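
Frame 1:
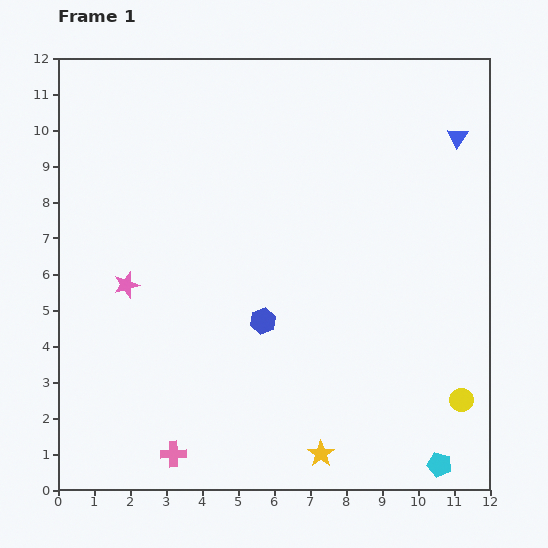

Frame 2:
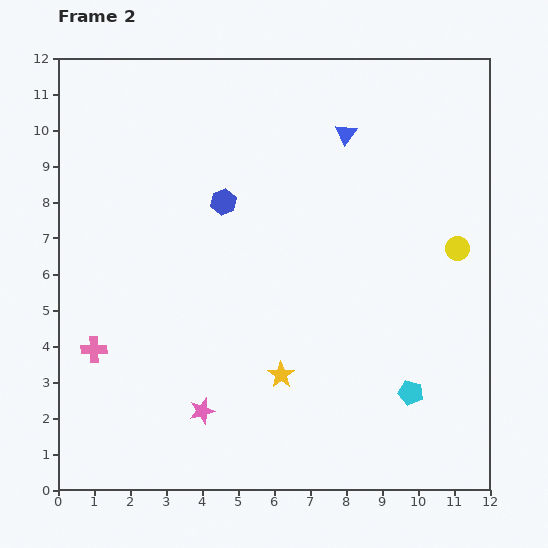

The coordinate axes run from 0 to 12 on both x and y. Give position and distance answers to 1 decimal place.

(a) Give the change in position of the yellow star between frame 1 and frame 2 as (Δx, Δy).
(-1.1, 2.2)

The yellow star was at (7.3, 1.0) in frame 1 and (6.2, 3.2) in frame 2.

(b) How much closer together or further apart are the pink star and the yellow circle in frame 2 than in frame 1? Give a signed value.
-1.4

Distance in frame 1: 9.8. Distance in frame 2: 8.4.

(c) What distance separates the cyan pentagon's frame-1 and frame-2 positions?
2.2

The cyan pentagon moved from (10.6, 0.7) to (9.8, 2.7), a distance of √(0.8² + 2.0²) ≈ 2.2.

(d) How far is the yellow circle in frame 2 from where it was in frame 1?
4.2

The yellow circle moved from (11.2, 2.5) to (11.1, 6.7), a distance of √(0.1² + 4.2²) ≈ 4.2.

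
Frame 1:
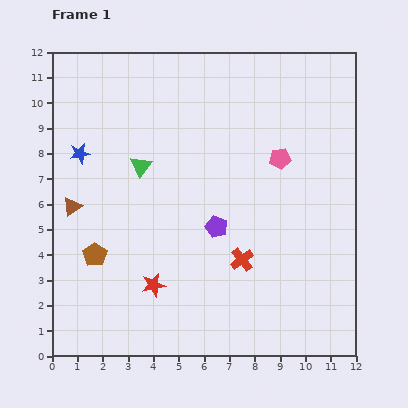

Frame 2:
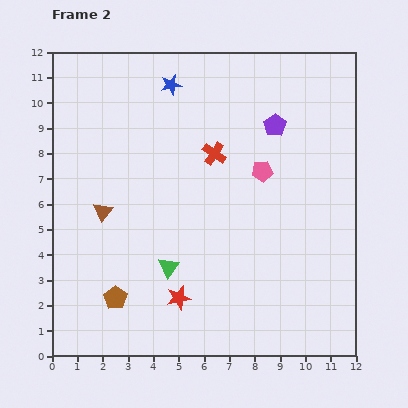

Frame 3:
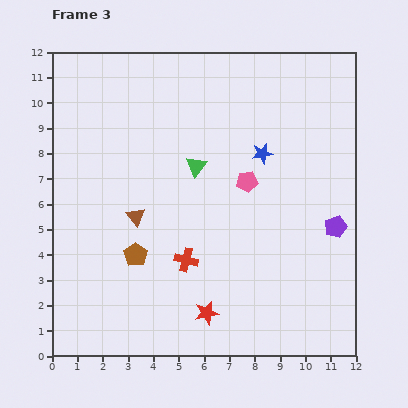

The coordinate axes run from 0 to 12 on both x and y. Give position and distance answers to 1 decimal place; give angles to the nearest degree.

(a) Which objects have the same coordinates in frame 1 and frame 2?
none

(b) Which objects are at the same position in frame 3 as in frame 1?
none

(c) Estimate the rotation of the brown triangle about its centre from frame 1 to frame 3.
33° counter-clockwise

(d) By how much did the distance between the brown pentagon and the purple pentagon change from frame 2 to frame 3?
-1.3

Distance in frame 2: 9.3. Distance in frame 3: 8.0.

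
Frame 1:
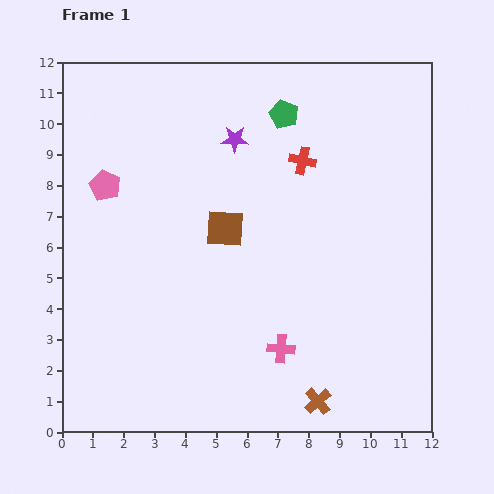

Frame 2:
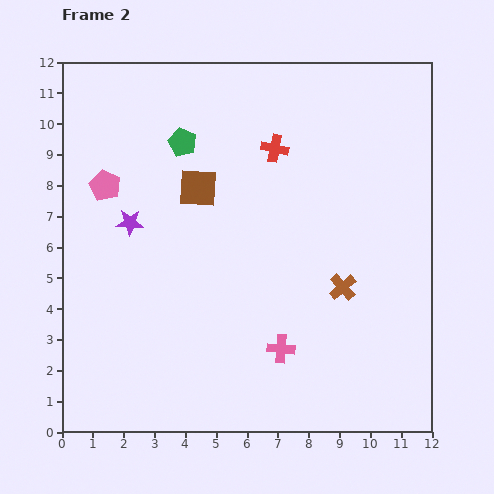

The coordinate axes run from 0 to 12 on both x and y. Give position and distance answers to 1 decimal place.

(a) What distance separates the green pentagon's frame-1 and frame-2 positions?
3.4

The green pentagon moved from (7.2, 10.3) to (3.9, 9.4), a distance of √(3.3² + 0.9²) ≈ 3.4.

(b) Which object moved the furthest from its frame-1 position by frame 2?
the purple star

(moved 4.3; next 3.8)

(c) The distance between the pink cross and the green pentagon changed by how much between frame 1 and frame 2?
-0.2

Distance in frame 1: 7.6. Distance in frame 2: 7.4.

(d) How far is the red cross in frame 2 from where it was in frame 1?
1.0

The red cross moved from (7.8, 8.8) to (6.9, 9.2), a distance of √(0.9² + 0.4²) ≈ 1.0.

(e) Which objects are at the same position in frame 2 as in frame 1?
the pink pentagon, the pink cross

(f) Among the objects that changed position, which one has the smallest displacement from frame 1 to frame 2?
the red cross

(moved 1.0)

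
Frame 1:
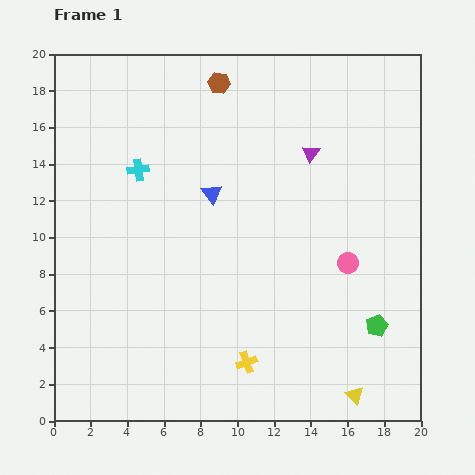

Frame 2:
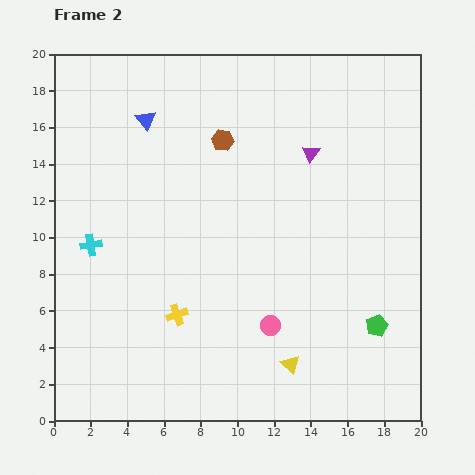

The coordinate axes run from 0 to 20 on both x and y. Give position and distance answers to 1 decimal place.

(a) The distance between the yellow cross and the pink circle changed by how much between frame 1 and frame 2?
-2.6

Distance in frame 1: 7.7. Distance in frame 2: 5.1.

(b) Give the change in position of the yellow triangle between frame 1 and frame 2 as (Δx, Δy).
(-3.5, 1.7)

The yellow triangle was at (16.4, 1.4) in frame 1 and (12.9, 3.1) in frame 2.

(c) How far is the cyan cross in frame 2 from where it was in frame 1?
4.9

The cyan cross moved from (4.6, 13.7) to (2.0, 9.6), a distance of √(2.6² + 4.1²) ≈ 4.9.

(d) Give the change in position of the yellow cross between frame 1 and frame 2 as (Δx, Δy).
(-3.8, 2.6)

The yellow cross was at (10.5, 3.2) in frame 1 and (6.7, 5.8) in frame 2.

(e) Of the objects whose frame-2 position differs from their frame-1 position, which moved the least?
the brown hexagon

(moved 3.1)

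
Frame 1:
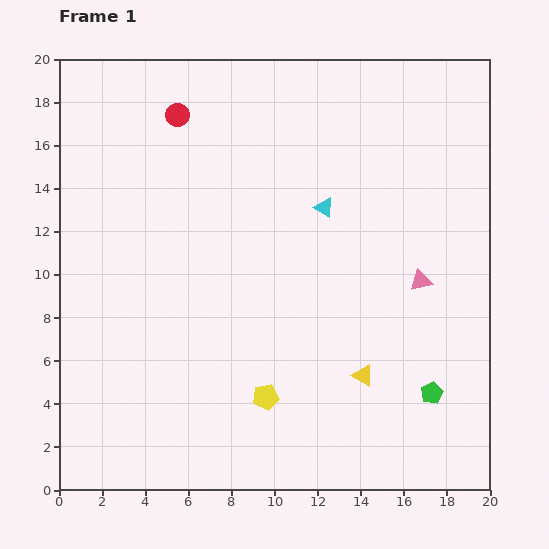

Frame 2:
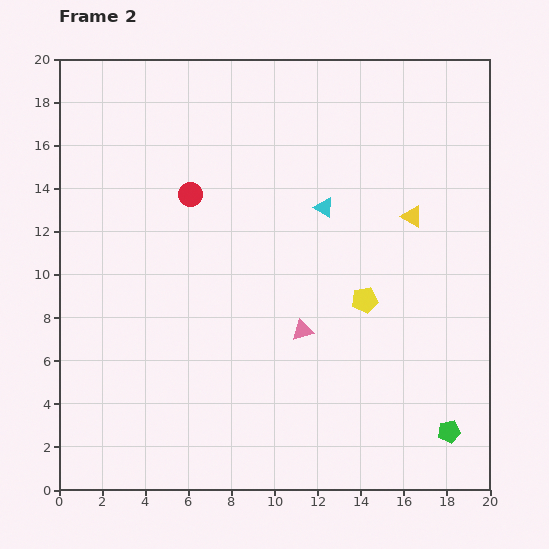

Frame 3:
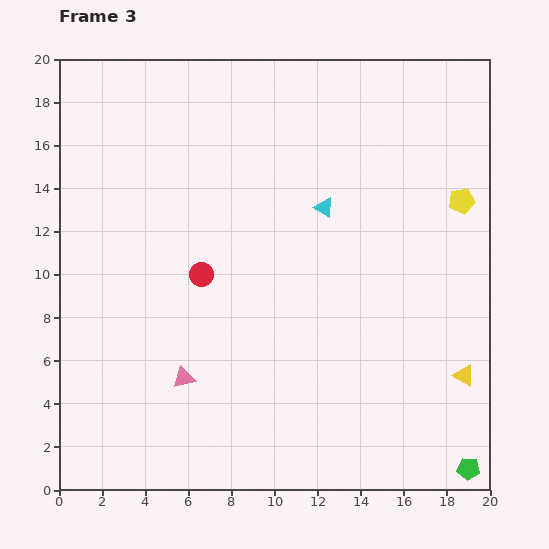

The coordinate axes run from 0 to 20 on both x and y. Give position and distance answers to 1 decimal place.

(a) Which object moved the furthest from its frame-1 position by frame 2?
the yellow triangle

(moved 7.7; next 6.4)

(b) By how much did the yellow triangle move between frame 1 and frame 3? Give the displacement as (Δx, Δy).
(4.7, 0.0)

The yellow triangle was at (14.1, 5.3) in frame 1 and (18.8, 5.3) in frame 3.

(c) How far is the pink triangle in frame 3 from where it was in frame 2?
5.9

The pink triangle moved from (11.3, 7.4) to (5.8, 5.2), a distance of √(5.5² + 2.2²) ≈ 5.9.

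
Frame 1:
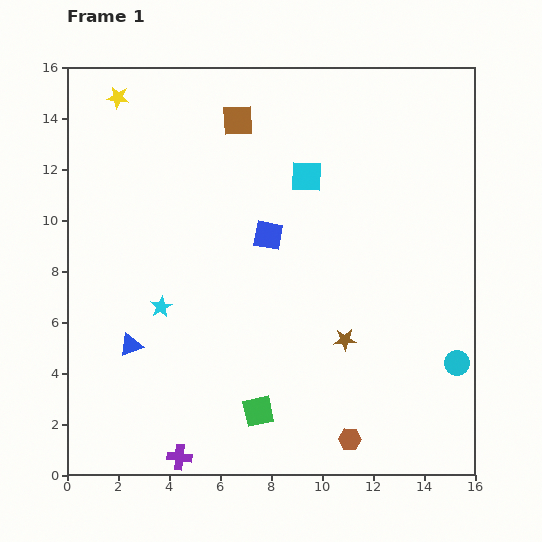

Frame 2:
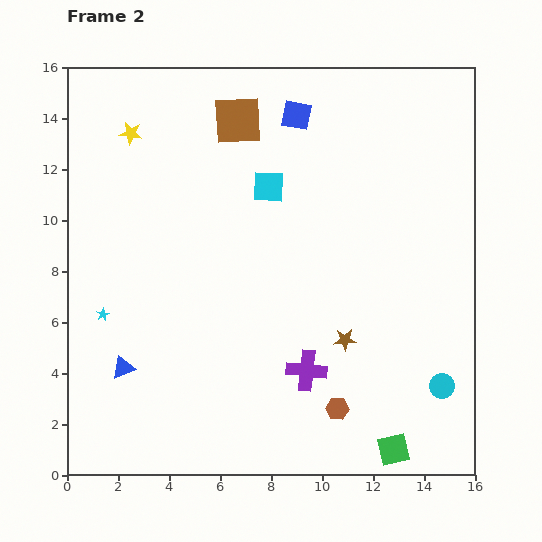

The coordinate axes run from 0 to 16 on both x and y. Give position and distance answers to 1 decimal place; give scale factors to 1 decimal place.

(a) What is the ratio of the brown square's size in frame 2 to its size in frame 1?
1.6×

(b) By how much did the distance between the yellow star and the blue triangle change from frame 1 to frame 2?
-0.5

Distance in frame 1: 9.7. Distance in frame 2: 9.2.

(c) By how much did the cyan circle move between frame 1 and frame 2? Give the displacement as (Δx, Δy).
(-0.6, -0.9)

The cyan circle was at (15.3, 4.4) in frame 1 and (14.7, 3.5) in frame 2.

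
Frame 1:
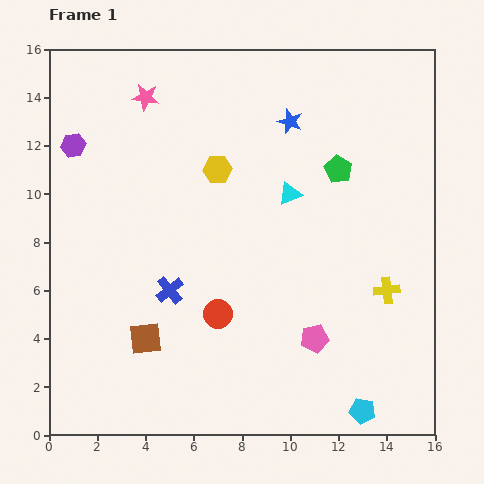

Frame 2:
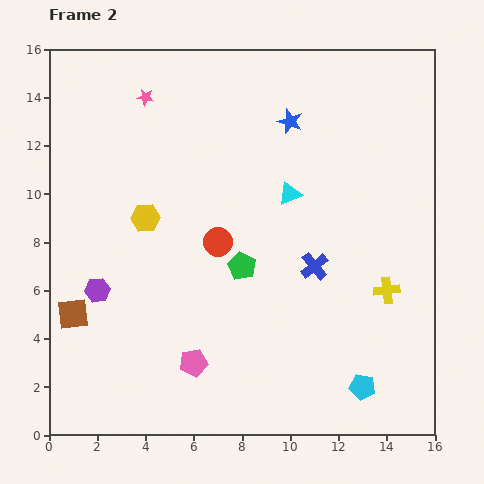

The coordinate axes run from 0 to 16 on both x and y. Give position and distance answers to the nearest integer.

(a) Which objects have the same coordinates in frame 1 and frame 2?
the pink star, the cyan triangle, the yellow cross, the blue star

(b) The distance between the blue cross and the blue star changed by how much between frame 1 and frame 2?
-3

Distance in frame 1: 9. Distance in frame 2: 6.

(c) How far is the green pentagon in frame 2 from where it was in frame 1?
6

The green pentagon moved from (12, 11) to (8, 7), a distance of √(4² + 4²) ≈ 6.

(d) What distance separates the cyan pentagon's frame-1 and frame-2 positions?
1

The cyan pentagon moved from (13, 1) to (13, 2), a distance of √(0² + 1²) ≈ 1.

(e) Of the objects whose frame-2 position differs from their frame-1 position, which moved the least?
the cyan pentagon

(moved 1)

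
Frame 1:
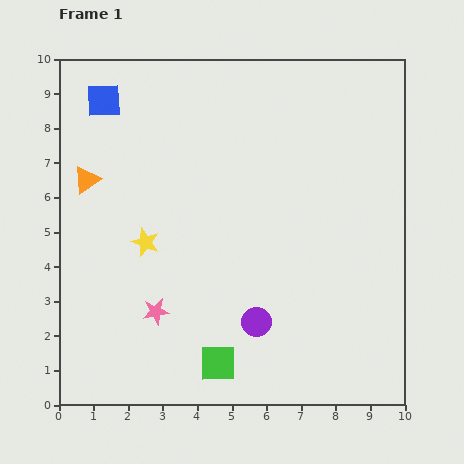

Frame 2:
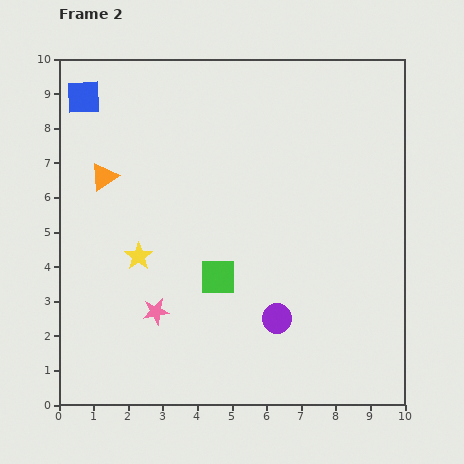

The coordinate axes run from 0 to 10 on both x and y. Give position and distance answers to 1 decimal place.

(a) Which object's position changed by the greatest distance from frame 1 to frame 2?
the green square

(moved 2.5; next 0.6)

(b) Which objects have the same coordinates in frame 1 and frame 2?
the pink star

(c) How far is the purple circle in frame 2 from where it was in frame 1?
0.6

The purple circle moved from (5.7, 2.4) to (6.3, 2.5), a distance of √(0.6² + 0.1²) ≈ 0.6.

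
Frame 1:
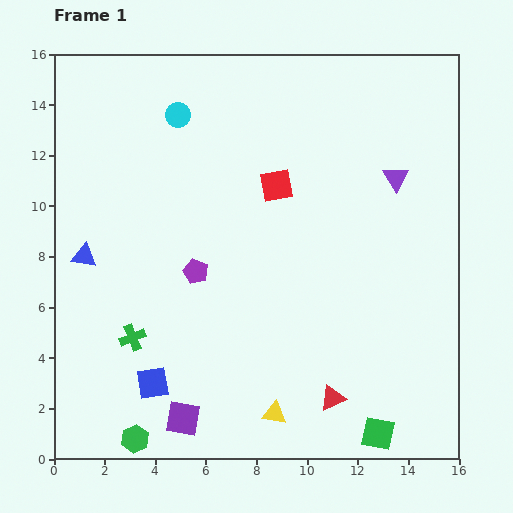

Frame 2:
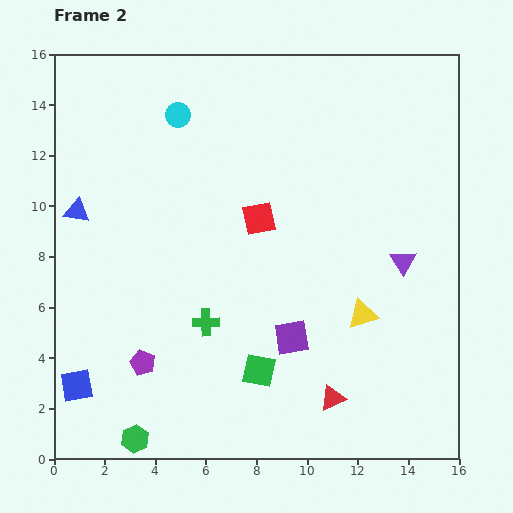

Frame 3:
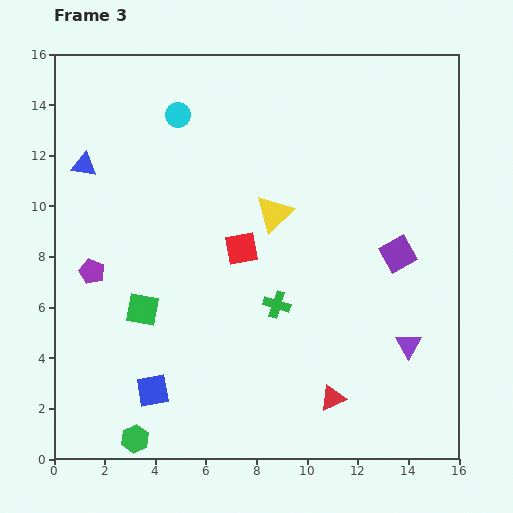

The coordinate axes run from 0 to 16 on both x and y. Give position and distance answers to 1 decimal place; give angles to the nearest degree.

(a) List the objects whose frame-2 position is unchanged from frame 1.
the red triangle, the cyan circle, the green hexagon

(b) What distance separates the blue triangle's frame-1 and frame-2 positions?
1.8

The blue triangle moved from (1.2, 8.0) to (0.9, 9.8), a distance of √(0.3² + 1.8²) ≈ 1.8.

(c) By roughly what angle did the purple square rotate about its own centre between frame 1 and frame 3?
40° counter-clockwise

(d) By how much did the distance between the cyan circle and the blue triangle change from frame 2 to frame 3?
-1.3

Distance in frame 2: 5.5. Distance in frame 3: 4.2.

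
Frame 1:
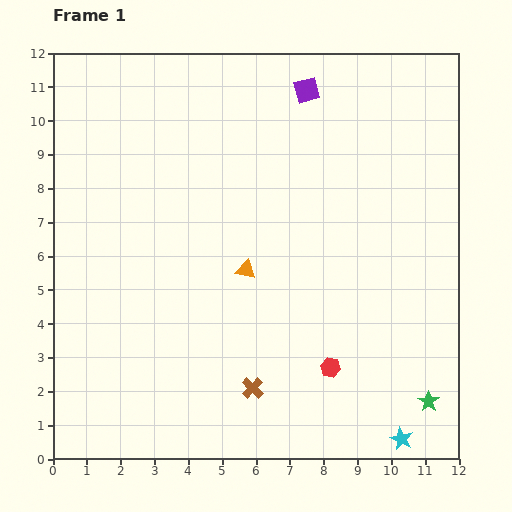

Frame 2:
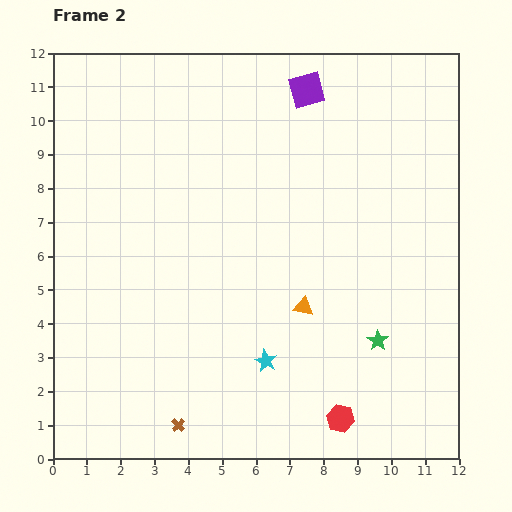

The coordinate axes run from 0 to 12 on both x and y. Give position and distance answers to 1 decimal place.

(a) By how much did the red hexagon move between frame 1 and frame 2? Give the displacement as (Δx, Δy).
(0.3, -1.5)

The red hexagon was at (8.2, 2.7) in frame 1 and (8.5, 1.2) in frame 2.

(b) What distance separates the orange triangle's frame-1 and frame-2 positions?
2.0

The orange triangle moved from (5.7, 5.6) to (7.4, 4.5), a distance of √(1.7² + 1.1²) ≈ 2.0.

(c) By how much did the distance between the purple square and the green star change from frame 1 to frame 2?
-2.2

Distance in frame 1: 9.9. Distance in frame 2: 7.7.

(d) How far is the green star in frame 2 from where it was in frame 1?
2.3

The green star moved from (11.1, 1.7) to (9.6, 3.5), a distance of √(1.5² + 1.8²) ≈ 2.3.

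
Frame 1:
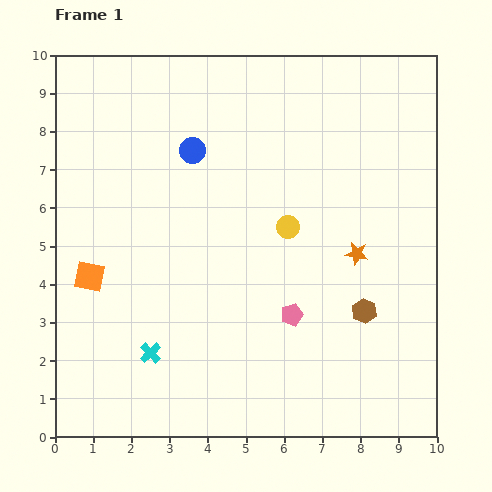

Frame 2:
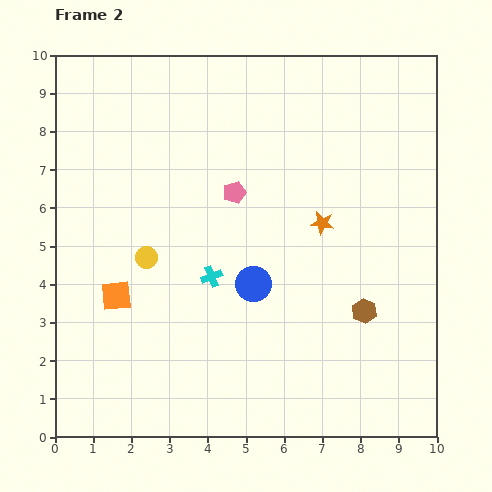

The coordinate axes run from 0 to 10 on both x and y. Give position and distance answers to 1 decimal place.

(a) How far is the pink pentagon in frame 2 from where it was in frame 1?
3.5

The pink pentagon moved from (6.2, 3.2) to (4.7, 6.4), a distance of √(1.5² + 3.2²) ≈ 3.5.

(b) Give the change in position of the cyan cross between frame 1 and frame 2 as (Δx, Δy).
(1.6, 2.0)

The cyan cross was at (2.5, 2.2) in frame 1 and (4.1, 4.2) in frame 2.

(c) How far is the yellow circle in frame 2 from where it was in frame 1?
3.8

The yellow circle moved from (6.1, 5.5) to (2.4, 4.7), a distance of √(3.7² + 0.8²) ≈ 3.8.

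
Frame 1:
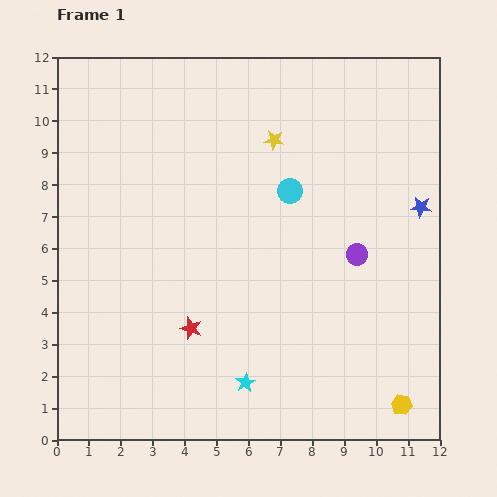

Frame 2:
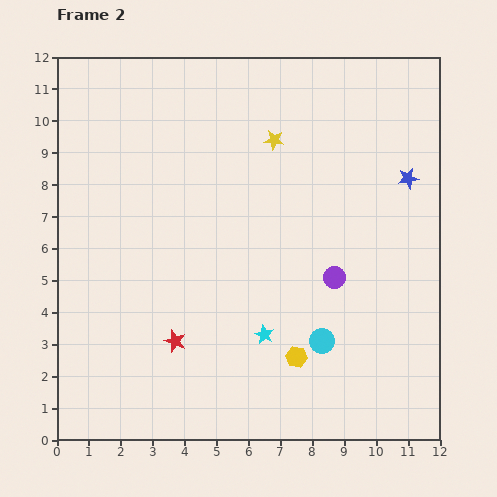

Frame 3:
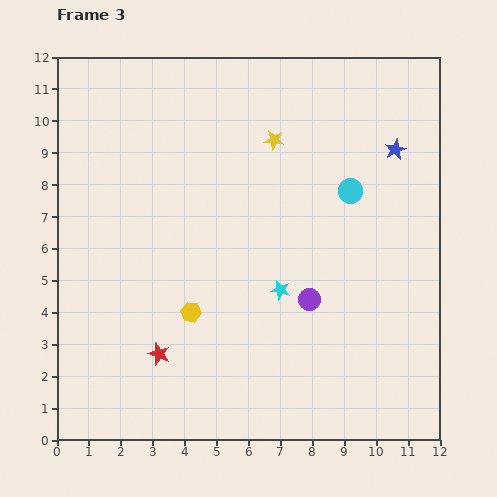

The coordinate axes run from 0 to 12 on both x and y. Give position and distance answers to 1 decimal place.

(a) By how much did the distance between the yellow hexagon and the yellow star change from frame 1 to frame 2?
-2.4

Distance in frame 1: 9.2. Distance in frame 2: 6.8.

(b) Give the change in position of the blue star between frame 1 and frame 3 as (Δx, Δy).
(-0.8, 1.8)

The blue star was at (11.4, 7.3) in frame 1 and (10.6, 9.1) in frame 3.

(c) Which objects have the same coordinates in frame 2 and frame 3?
the yellow star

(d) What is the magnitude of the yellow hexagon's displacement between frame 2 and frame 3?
3.6

The yellow hexagon moved from (7.5, 2.6) to (4.2, 4.0), a distance of √(3.3² + 1.4²) ≈ 3.6.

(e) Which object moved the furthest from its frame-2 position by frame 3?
the cyan circle

(moved 4.8; next 3.6)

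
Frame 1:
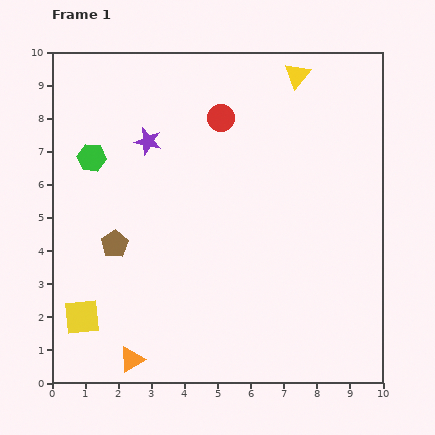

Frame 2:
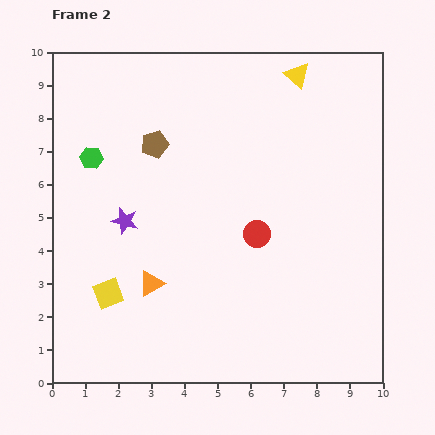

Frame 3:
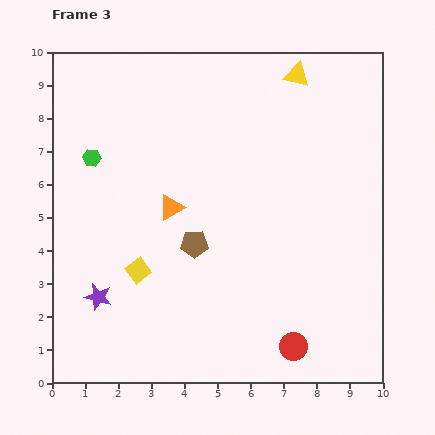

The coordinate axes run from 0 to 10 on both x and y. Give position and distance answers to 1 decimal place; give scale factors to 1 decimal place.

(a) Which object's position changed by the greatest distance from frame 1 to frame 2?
the red circle

(moved 3.7; next 3.2)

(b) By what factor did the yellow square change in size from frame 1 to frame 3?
0.6×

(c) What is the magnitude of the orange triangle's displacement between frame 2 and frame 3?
2.4

The orange triangle moved from (3.0, 3.0) to (3.6, 5.3), a distance of √(0.6² + 2.3²) ≈ 2.4.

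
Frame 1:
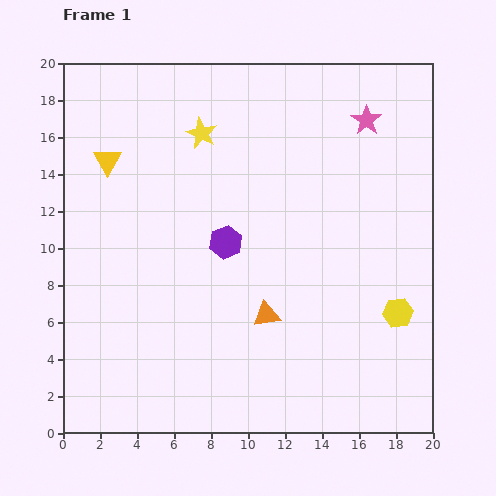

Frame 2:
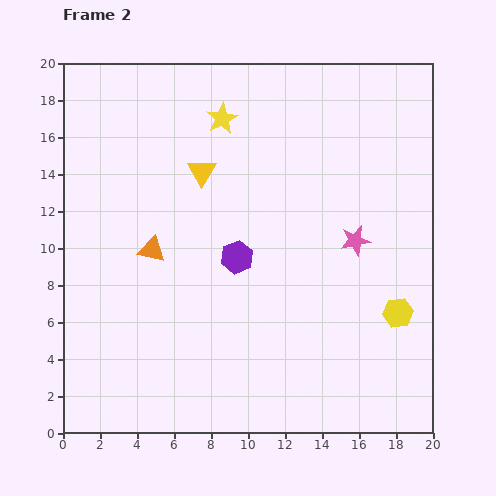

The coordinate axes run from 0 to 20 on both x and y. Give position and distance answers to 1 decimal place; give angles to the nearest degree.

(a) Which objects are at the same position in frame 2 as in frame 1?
the yellow hexagon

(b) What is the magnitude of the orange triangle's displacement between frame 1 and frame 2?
7.1

The orange triangle moved from (11.0, 6.4) to (4.8, 9.9), a distance of √(6.2² + 3.5²) ≈ 7.1.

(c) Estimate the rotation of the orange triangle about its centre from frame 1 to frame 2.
22° clockwise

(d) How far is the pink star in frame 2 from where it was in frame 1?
6.5

The pink star moved from (16.4, 16.9) to (15.8, 10.4), a distance of √(0.6² + 6.5²) ≈ 6.5.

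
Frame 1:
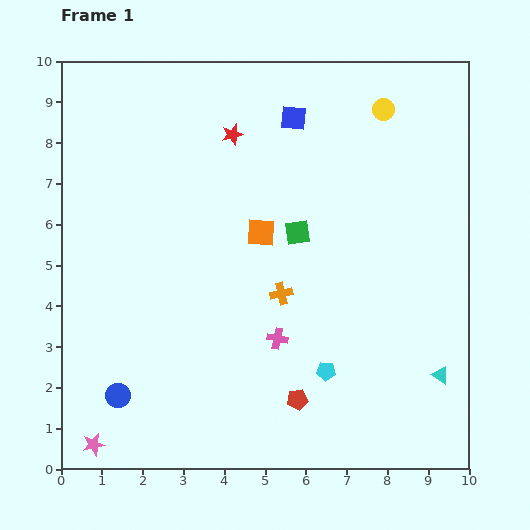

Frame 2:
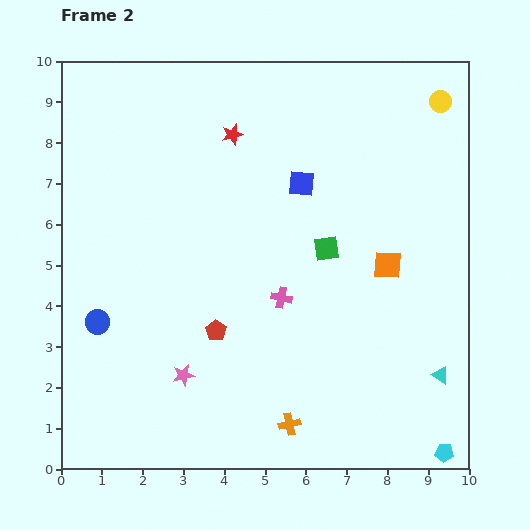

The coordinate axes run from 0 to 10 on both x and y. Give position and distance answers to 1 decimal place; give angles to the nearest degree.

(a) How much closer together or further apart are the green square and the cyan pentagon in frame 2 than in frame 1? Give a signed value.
+2.3

Distance in frame 1: 3.5. Distance in frame 2: 5.8.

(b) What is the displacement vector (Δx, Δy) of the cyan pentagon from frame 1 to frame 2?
(2.9, -2.0)

The cyan pentagon was at (6.5, 2.4) in frame 1 and (9.4, 0.4) in frame 2.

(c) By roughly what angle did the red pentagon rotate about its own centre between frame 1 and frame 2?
28° counter-clockwise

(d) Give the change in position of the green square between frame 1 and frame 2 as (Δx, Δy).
(0.7, -0.4)

The green square was at (5.8, 5.8) in frame 1 and (6.5, 5.4) in frame 2.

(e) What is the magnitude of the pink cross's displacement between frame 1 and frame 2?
1.0

The pink cross moved from (5.3, 3.2) to (5.4, 4.2), a distance of √(0.1² + 1.0²) ≈ 1.0.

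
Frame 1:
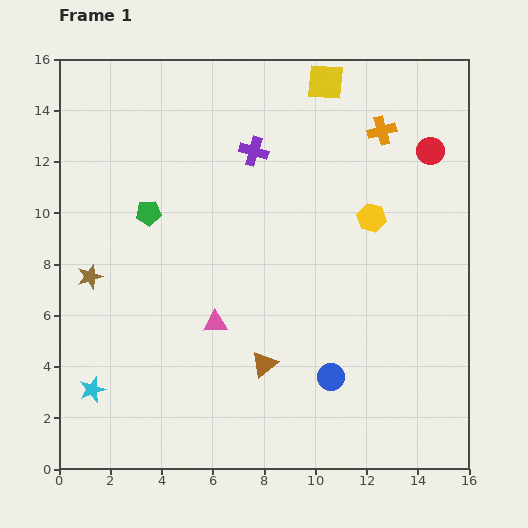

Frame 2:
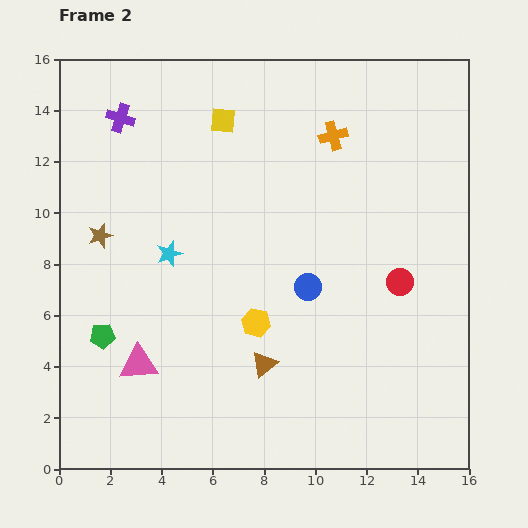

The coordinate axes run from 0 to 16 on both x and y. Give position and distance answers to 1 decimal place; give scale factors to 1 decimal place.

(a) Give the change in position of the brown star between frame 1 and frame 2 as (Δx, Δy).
(0.4, 1.6)

The brown star was at (1.2, 7.5) in frame 1 and (1.6, 9.1) in frame 2.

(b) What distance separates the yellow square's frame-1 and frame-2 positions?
4.3

The yellow square moved from (10.4, 15.1) to (6.4, 13.6), a distance of √(4.0² + 1.5²) ≈ 4.3.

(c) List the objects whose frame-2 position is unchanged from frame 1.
the brown triangle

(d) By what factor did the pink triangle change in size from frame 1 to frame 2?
1.6×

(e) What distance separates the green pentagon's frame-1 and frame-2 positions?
5.1

The green pentagon moved from (3.5, 10.0) to (1.7, 5.2), a distance of √(1.8² + 4.8²) ≈ 5.1.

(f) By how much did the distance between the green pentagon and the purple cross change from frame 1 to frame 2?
+3.7

Distance in frame 1: 4.8. Distance in frame 2: 8.5.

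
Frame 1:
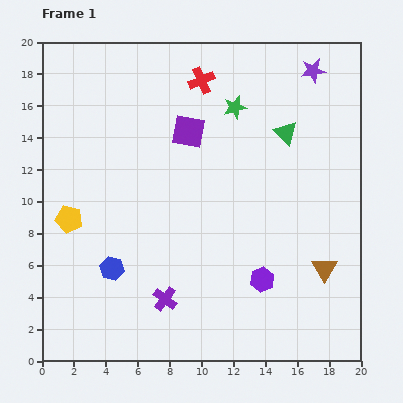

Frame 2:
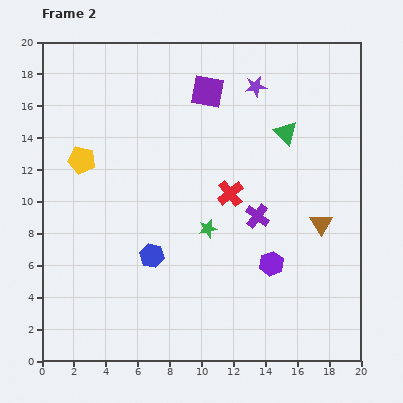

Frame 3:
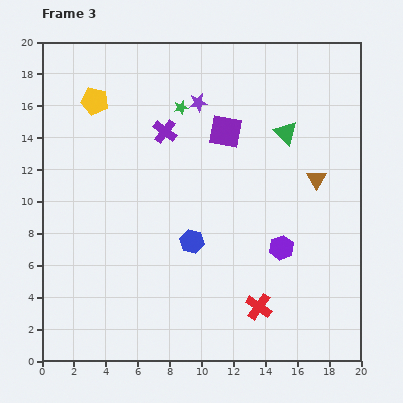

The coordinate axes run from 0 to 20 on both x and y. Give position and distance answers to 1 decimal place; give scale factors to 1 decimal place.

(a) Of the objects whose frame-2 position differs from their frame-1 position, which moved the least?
the purple hexagon

(moved 1.2)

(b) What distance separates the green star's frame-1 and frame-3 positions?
3.4

The green star moved from (12.1, 15.9) to (8.7, 15.9), a distance of √(3.4² + 0.0²) ≈ 3.4.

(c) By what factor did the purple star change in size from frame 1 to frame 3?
0.7×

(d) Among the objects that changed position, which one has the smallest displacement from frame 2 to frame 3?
the purple hexagon

(moved 1.2)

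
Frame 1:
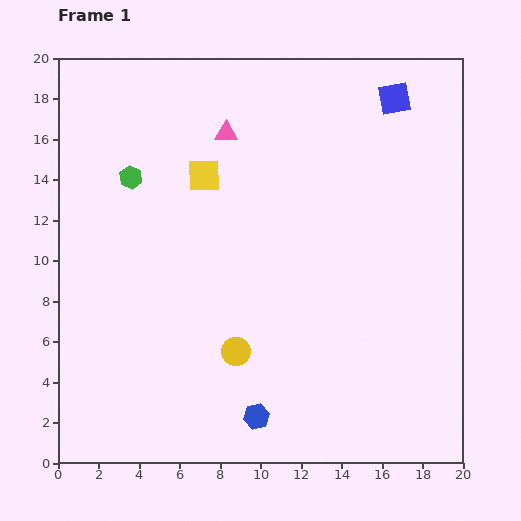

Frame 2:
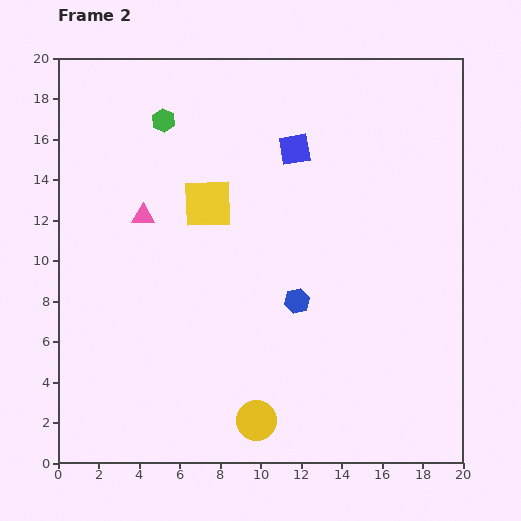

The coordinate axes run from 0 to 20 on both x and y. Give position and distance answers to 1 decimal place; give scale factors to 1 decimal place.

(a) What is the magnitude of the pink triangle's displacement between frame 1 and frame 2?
5.8

The pink triangle moved from (8.3, 16.3) to (4.2, 12.2), a distance of √(4.1² + 4.1²) ≈ 5.8.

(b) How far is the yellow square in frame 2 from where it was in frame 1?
1.4

The yellow square moved from (7.2, 14.2) to (7.4, 12.8), a distance of √(0.2² + 1.4²) ≈ 1.4.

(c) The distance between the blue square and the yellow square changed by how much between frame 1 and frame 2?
-5.0

Distance in frame 1: 10.1. Distance in frame 2: 5.1.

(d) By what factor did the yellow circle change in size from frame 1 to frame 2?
1.4×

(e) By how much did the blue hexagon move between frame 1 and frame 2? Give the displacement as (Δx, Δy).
(2.0, 5.7)

The blue hexagon was at (9.8, 2.3) in frame 1 and (11.8, 8.0) in frame 2.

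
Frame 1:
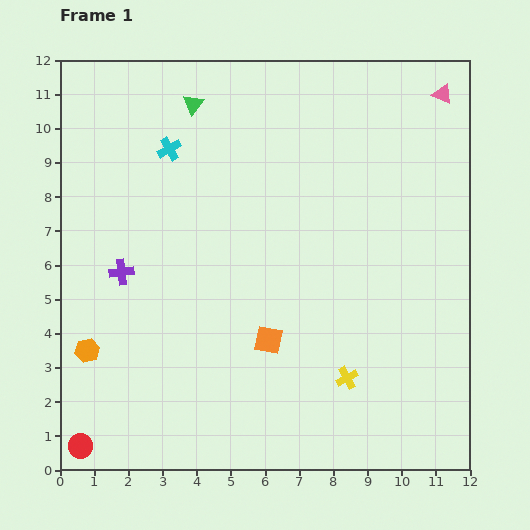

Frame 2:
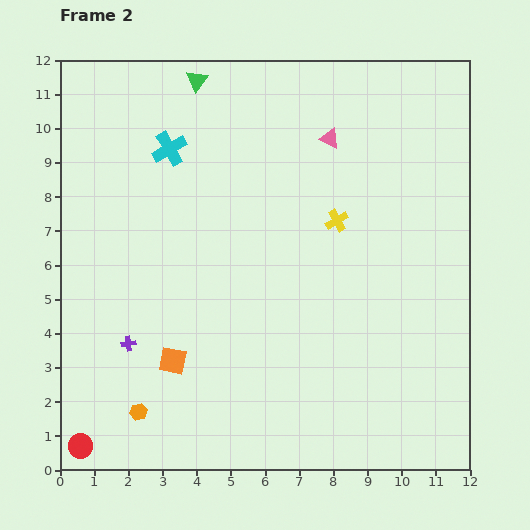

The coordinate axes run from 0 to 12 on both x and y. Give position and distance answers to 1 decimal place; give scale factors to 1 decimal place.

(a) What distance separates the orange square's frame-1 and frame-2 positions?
2.9

The orange square moved from (6.1, 3.8) to (3.3, 3.2), a distance of √(2.8² + 0.6²) ≈ 2.9.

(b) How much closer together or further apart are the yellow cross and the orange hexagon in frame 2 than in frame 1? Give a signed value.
+0.5

Distance in frame 1: 7.6. Distance in frame 2: 8.1.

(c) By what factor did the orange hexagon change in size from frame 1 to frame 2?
0.7×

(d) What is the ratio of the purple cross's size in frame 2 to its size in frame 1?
0.6×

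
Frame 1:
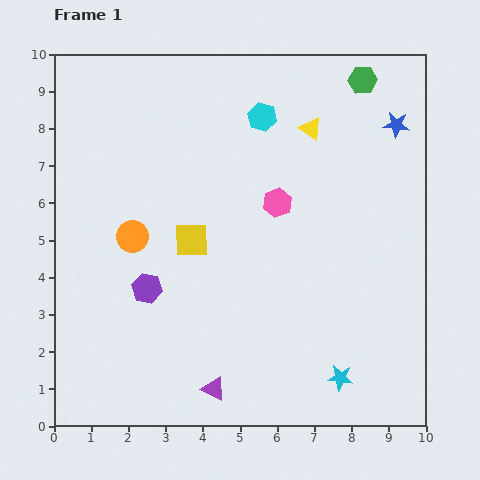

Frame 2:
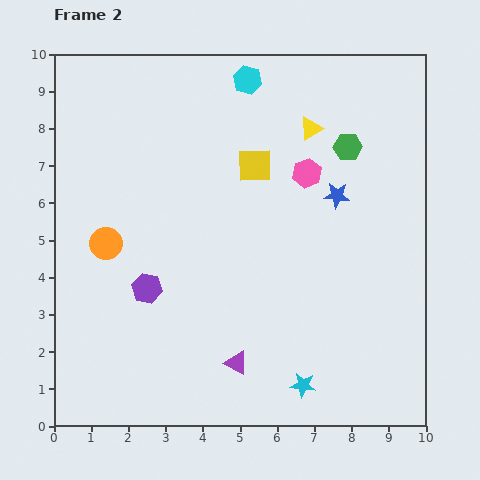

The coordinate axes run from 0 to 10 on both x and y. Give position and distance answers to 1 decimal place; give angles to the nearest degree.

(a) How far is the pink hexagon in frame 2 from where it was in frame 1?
1.1

The pink hexagon moved from (6.0, 6.0) to (6.8, 6.8), a distance of √(0.8² + 0.8²) ≈ 1.1.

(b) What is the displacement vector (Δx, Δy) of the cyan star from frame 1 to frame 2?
(-1.0, -0.2)

The cyan star was at (7.7, 1.3) in frame 1 and (6.7, 1.1) in frame 2.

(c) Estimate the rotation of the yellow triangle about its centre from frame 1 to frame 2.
53° clockwise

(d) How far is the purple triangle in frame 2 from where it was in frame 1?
0.9

The purple triangle moved from (4.3, 1.0) to (4.9, 1.7), a distance of √(0.6² + 0.7²) ≈ 0.9.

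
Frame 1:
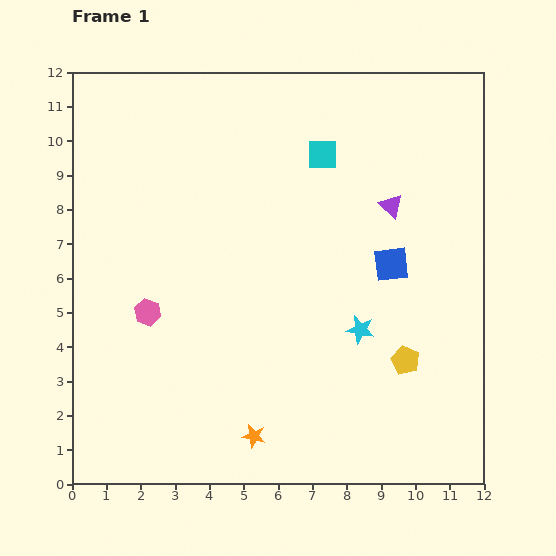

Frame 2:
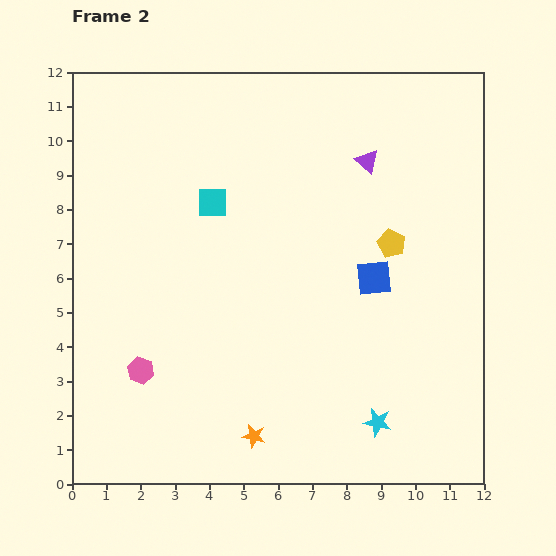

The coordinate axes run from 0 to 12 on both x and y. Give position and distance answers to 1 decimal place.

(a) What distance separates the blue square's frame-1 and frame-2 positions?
0.6

The blue square moved from (9.3, 6.4) to (8.8, 6.0), a distance of √(0.5² + 0.4²) ≈ 0.6.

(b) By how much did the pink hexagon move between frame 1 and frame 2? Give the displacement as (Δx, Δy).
(-0.2, -1.7)

The pink hexagon was at (2.2, 5.0) in frame 1 and (2.0, 3.3) in frame 2.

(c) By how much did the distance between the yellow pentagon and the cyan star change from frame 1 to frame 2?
+3.6

Distance in frame 1: 1.6. Distance in frame 2: 5.2.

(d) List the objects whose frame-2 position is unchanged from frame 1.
the orange star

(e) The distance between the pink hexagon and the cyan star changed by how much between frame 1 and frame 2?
+0.9

Distance in frame 1: 6.2. Distance in frame 2: 7.1.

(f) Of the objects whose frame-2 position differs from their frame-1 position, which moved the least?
the blue square

(moved 0.6)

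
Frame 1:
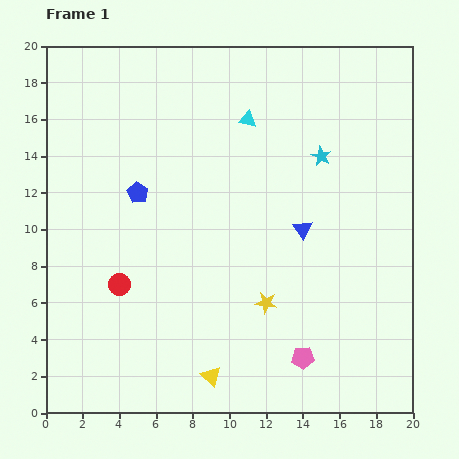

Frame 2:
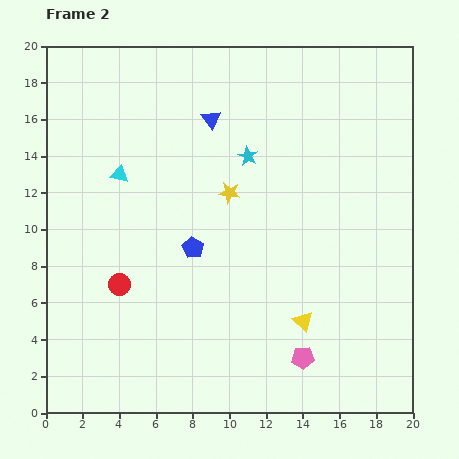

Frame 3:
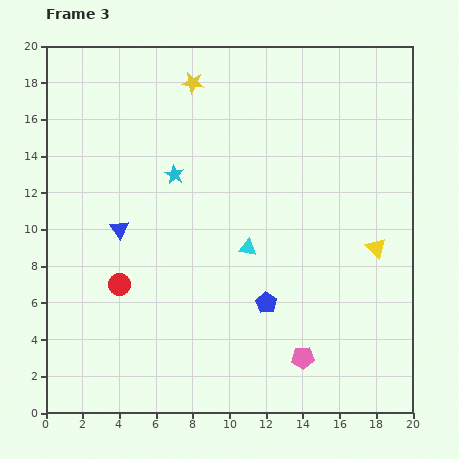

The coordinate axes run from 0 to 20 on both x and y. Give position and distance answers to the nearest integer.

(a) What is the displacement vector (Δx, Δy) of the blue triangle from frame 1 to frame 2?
(-5, 6)

The blue triangle was at (14, 10) in frame 1 and (9, 16) in frame 2.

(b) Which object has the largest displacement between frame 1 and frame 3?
the yellow star

(moved 13; next 11)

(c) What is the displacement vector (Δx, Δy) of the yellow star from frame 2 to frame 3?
(-2, 6)

The yellow star was at (10, 12) in frame 2 and (8, 18) in frame 3.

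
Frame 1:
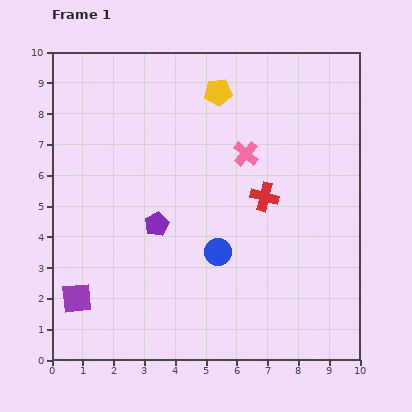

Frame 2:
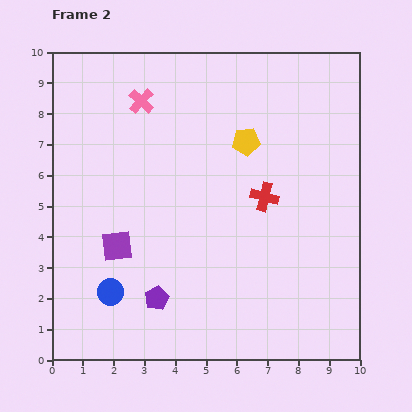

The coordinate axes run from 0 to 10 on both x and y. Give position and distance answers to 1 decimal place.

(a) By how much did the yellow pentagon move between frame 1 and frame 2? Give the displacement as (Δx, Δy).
(0.9, -1.6)

The yellow pentagon was at (5.4, 8.7) in frame 1 and (6.3, 7.1) in frame 2.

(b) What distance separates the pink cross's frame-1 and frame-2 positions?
3.8

The pink cross moved from (6.3, 6.7) to (2.9, 8.4), a distance of √(3.4² + 1.7²) ≈ 3.8.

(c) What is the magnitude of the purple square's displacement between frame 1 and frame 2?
2.1

The purple square moved from (0.8, 2.0) to (2.1, 3.7), a distance of √(1.3² + 1.7²) ≈ 2.1.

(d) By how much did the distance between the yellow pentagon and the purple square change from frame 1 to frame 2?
-2.7

Distance in frame 1: 8.1. Distance in frame 2: 5.4.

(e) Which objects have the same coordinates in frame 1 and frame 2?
the red cross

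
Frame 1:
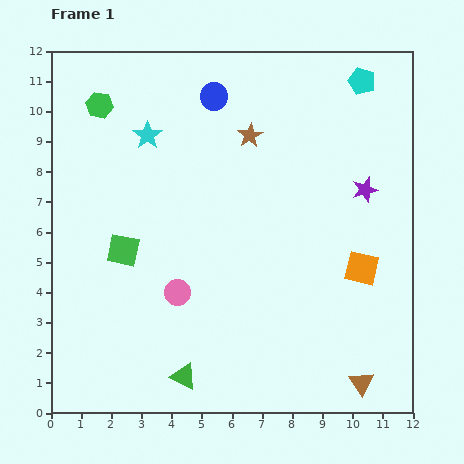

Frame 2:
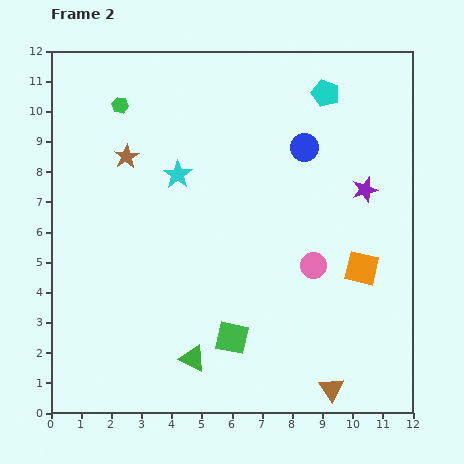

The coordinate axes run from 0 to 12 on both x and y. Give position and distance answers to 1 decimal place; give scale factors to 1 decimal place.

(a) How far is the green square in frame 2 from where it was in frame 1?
4.6

The green square moved from (2.4, 5.4) to (6.0, 2.5), a distance of √(3.6² + 2.9²) ≈ 4.6.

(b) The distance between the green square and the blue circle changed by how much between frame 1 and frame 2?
+0.8

Distance in frame 1: 5.9. Distance in frame 2: 6.7.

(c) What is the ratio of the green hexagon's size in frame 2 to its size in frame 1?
0.6×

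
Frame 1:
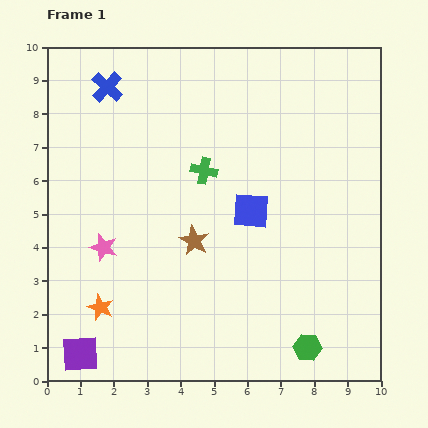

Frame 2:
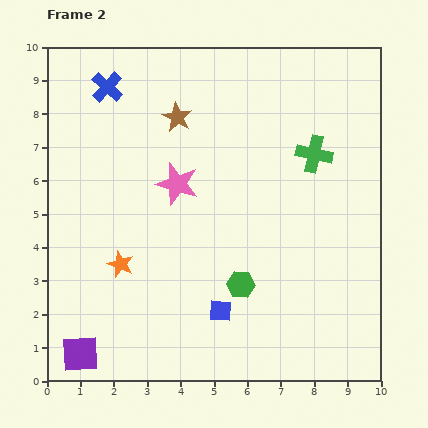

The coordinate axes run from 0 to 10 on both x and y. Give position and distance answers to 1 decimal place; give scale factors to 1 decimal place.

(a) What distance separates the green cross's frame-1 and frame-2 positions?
3.3

The green cross moved from (4.7, 6.3) to (8.0, 6.8), a distance of √(3.3² + 0.5²) ≈ 3.3.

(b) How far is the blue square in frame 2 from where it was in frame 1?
3.1

The blue square moved from (6.1, 5.1) to (5.2, 2.1), a distance of √(0.9² + 3.0²) ≈ 3.1.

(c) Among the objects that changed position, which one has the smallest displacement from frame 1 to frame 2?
the orange star

(moved 1.4)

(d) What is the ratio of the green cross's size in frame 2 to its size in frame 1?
1.4×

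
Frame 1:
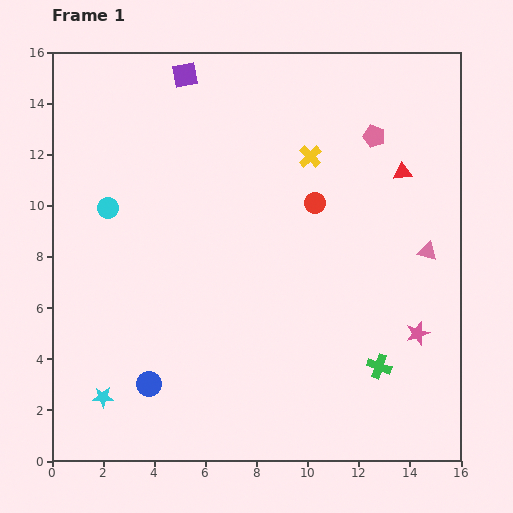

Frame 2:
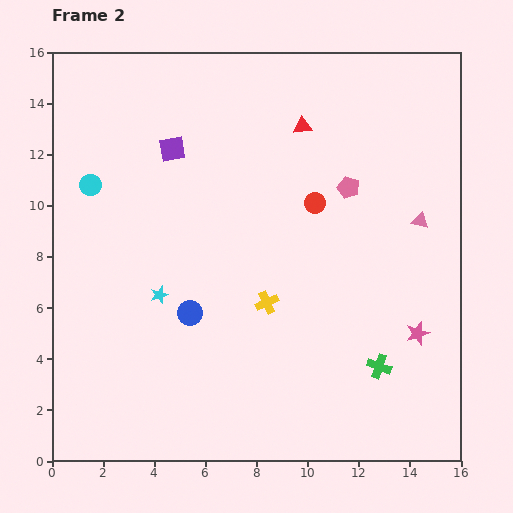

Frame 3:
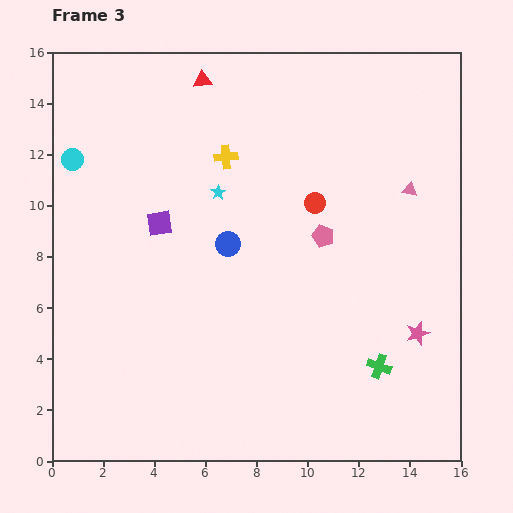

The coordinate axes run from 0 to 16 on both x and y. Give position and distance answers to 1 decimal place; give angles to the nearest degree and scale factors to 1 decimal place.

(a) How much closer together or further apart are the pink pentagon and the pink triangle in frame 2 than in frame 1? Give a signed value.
-1.9

Distance in frame 1: 5.0. Distance in frame 2: 3.1.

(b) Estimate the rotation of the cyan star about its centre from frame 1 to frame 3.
31° counter-clockwise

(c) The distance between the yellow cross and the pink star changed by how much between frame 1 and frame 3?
+2.1

Distance in frame 1: 8.1. Distance in frame 3: 10.2.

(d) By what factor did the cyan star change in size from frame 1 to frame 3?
0.7×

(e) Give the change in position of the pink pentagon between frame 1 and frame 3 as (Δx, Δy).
(-2.0, -3.9)

The pink pentagon was at (12.6, 12.7) in frame 1 and (10.6, 8.8) in frame 3.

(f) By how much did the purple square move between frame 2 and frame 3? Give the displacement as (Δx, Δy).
(-0.5, -2.9)

The purple square was at (4.7, 12.2) in frame 2 and (4.2, 9.3) in frame 3.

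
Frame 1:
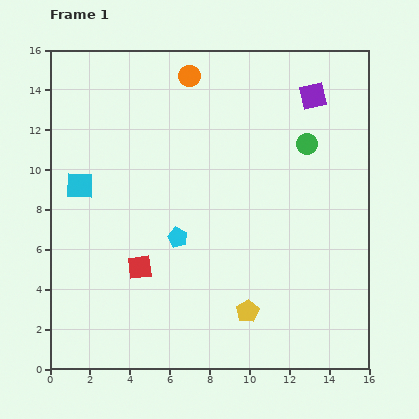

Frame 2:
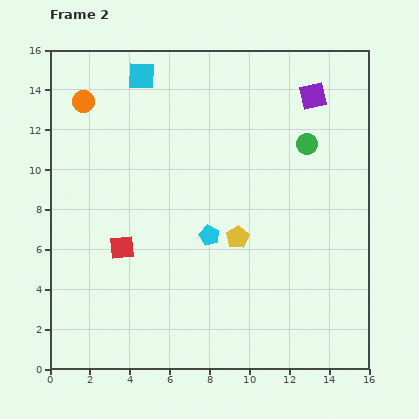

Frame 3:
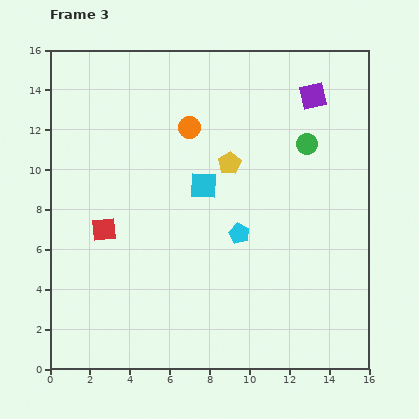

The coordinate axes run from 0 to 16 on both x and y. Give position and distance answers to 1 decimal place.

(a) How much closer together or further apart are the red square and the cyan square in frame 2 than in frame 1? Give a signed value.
+3.6

Distance in frame 1: 5.1. Distance in frame 2: 8.7.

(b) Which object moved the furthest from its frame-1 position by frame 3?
the yellow pentagon

(moved 7.5; next 6.2)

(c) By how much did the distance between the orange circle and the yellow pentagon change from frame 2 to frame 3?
-7.6

Distance in frame 2: 10.3. Distance in frame 3: 2.7.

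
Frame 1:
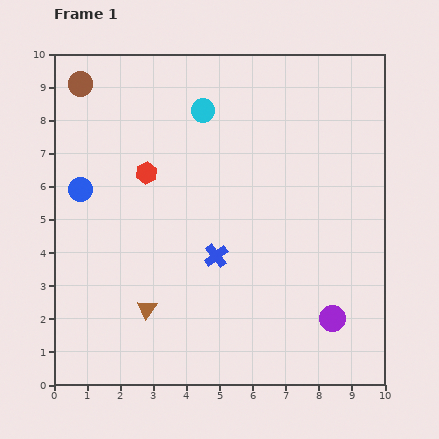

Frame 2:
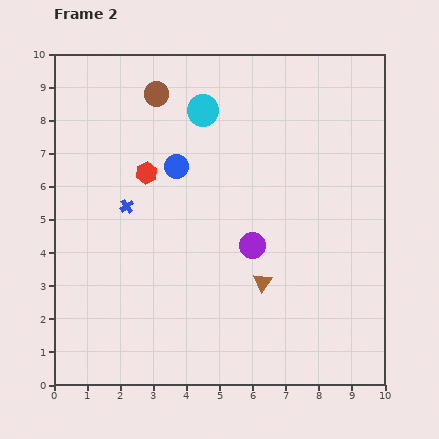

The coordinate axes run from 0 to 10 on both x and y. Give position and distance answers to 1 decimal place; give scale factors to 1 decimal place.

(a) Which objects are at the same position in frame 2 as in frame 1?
the cyan circle, the red hexagon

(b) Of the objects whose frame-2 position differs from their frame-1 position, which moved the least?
the brown circle

(moved 2.3)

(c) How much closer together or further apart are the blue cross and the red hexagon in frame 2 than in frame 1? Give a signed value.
-2.1

Distance in frame 1: 3.3. Distance in frame 2: 1.2.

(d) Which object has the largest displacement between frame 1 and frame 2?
the brown triangle

(moved 3.6; next 3.3)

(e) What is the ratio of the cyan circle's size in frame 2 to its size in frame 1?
1.3×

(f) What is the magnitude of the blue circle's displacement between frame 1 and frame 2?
3.0

The blue circle moved from (0.8, 5.9) to (3.7, 6.6), a distance of √(2.9² + 0.7²) ≈ 3.0.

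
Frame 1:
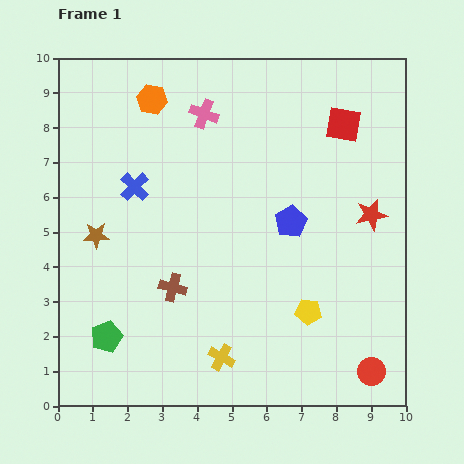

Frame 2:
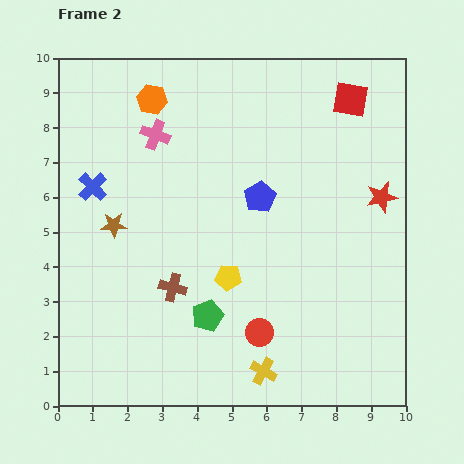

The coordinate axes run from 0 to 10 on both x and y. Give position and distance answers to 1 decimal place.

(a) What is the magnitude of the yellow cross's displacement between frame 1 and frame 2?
1.3

The yellow cross moved from (4.7, 1.4) to (5.9, 1.0), a distance of √(1.2² + 0.4²) ≈ 1.3.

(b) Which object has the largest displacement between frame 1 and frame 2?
the red circle

(moved 3.4; next 3.0)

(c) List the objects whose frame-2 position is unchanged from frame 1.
the brown cross, the orange hexagon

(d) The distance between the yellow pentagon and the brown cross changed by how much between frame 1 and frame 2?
-2.4

Distance in frame 1: 4.0. Distance in frame 2: 1.6.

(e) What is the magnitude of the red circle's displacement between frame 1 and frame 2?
3.4

The red circle moved from (9.0, 1.0) to (5.8, 2.1), a distance of √(3.2² + 1.1²) ≈ 3.4.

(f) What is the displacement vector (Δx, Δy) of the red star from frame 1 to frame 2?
(0.3, 0.5)

The red star was at (9.0, 5.5) in frame 1 and (9.3, 6.0) in frame 2.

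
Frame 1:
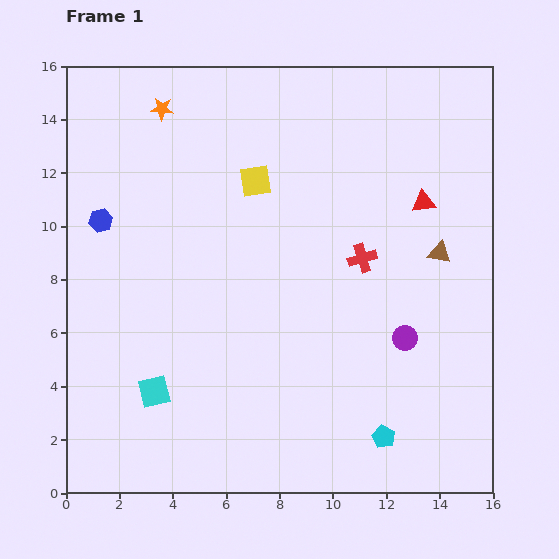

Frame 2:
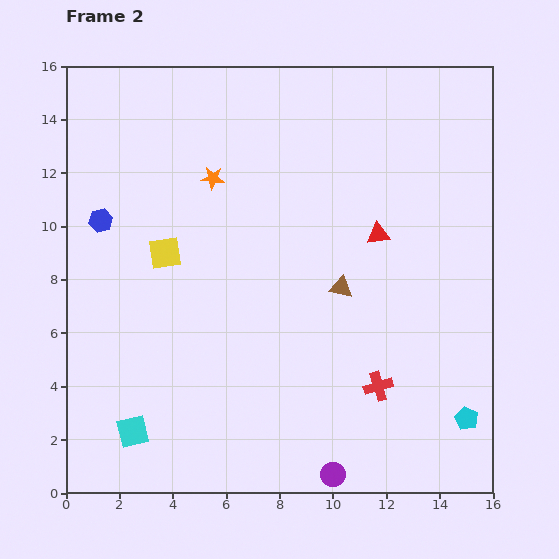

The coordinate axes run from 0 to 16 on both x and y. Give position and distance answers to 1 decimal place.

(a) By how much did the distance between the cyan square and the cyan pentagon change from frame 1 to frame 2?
+3.7

Distance in frame 1: 8.8. Distance in frame 2: 12.5.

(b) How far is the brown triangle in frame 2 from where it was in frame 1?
3.9

The brown triangle moved from (14.0, 9.0) to (10.3, 7.7), a distance of √(3.7² + 1.3²) ≈ 3.9.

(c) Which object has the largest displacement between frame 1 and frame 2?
the purple circle

(moved 5.8; next 4.8)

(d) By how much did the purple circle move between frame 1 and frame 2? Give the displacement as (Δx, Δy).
(-2.7, -5.1)

The purple circle was at (12.7, 5.8) in frame 1 and (10.0, 0.7) in frame 2.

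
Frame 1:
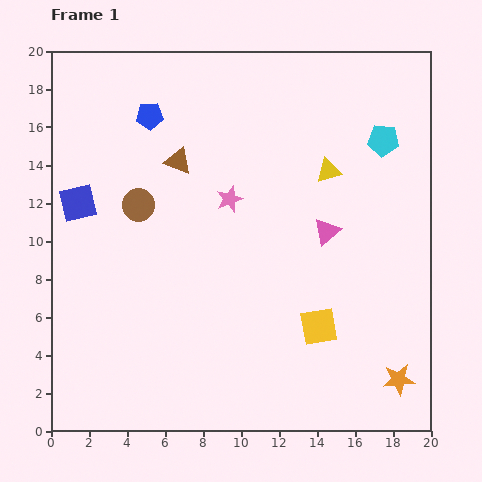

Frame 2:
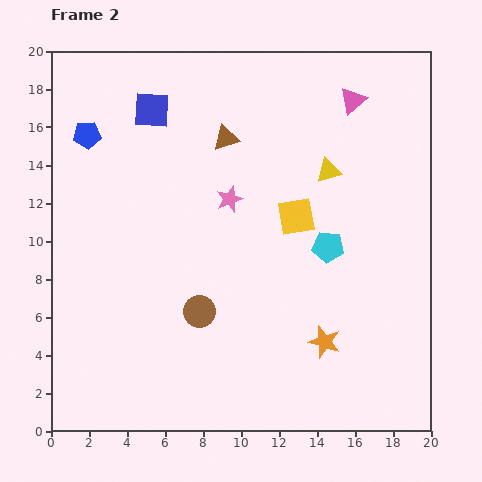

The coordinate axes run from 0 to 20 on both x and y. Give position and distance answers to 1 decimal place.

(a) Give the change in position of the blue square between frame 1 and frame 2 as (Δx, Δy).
(3.9, 4.9)

The blue square was at (1.4, 12.0) in frame 1 and (5.3, 16.9) in frame 2.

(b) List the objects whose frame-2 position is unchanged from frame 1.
the yellow triangle, the pink star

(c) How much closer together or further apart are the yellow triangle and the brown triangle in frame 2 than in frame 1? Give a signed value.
-2.2

Distance in frame 1: 7.9. Distance in frame 2: 5.7.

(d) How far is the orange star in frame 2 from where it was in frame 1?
4.4

The orange star moved from (18.3, 2.7) to (14.4, 4.7), a distance of √(3.9² + 2.0²) ≈ 4.4.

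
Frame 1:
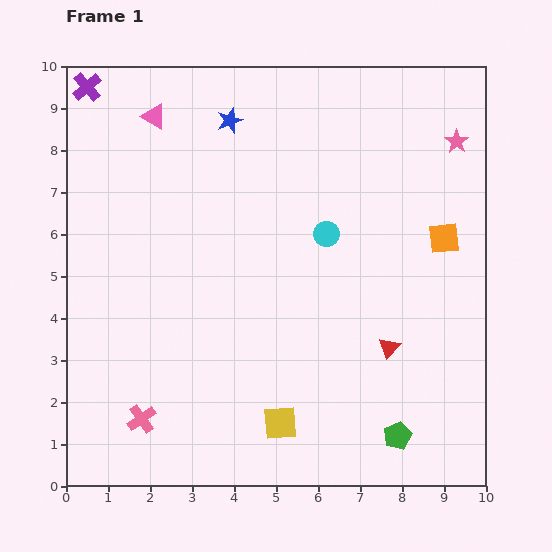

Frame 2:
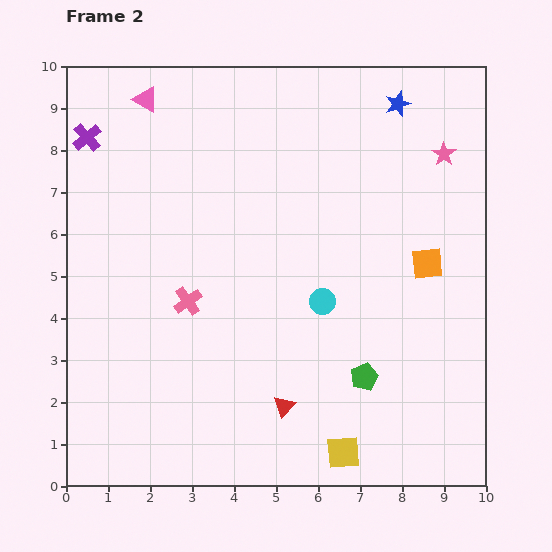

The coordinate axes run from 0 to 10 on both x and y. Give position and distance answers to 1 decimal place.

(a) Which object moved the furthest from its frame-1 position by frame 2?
the blue star

(moved 4.0; next 3.0)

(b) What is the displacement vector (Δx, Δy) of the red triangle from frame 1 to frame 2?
(-2.5, -1.4)

The red triangle was at (7.7, 3.3) in frame 1 and (5.2, 1.9) in frame 2.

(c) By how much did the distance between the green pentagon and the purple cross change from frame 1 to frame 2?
-2.4

Distance in frame 1: 11.1. Distance in frame 2: 8.7.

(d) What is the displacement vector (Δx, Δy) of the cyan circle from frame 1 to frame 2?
(-0.1, -1.6)

The cyan circle was at (6.2, 6.0) in frame 1 and (6.1, 4.4) in frame 2.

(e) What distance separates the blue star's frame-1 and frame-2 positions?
4.0

The blue star moved from (3.9, 8.7) to (7.9, 9.1), a distance of √(4.0² + 0.4²) ≈ 4.0.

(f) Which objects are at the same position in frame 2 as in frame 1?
none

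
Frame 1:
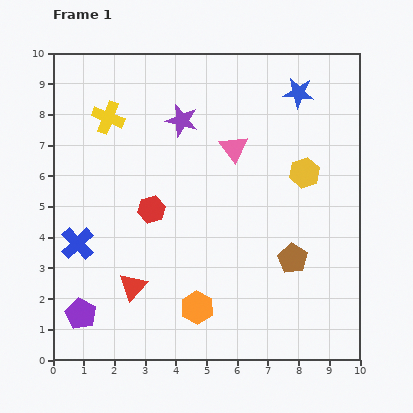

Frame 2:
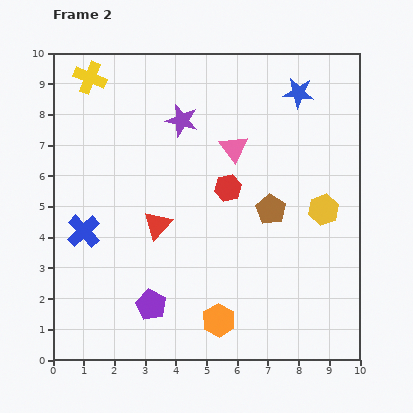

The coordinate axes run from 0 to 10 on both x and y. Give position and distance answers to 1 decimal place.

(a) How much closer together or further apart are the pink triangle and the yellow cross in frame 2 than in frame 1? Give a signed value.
+1.0

Distance in frame 1: 4.2. Distance in frame 2: 5.2.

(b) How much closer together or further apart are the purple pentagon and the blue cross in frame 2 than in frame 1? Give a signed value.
+1.0

Distance in frame 1: 2.3. Distance in frame 2: 3.3.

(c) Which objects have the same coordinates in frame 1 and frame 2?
the pink triangle, the purple star, the blue star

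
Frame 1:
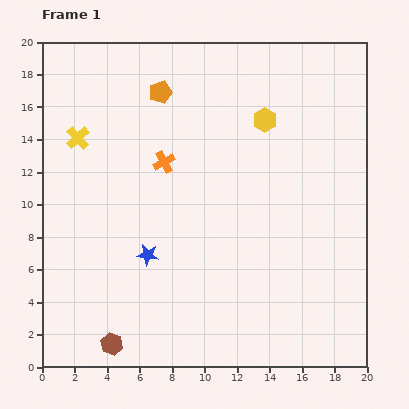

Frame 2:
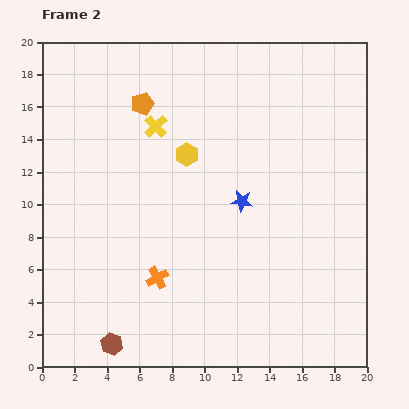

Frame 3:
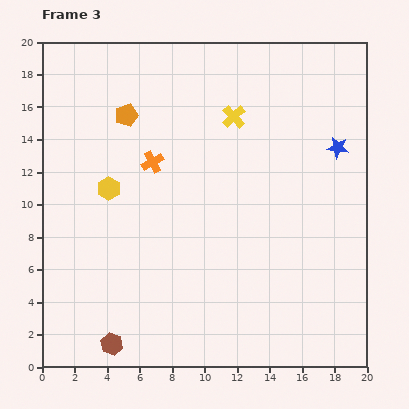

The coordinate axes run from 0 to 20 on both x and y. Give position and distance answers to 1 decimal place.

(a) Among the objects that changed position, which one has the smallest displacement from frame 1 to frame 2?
the orange pentagon

(moved 1.3)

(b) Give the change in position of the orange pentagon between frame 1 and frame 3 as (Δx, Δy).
(-2.1, -1.4)

The orange pentagon was at (7.3, 16.9) in frame 1 and (5.2, 15.5) in frame 3.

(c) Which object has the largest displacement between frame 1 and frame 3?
the blue star

(moved 13.4; next 10.5)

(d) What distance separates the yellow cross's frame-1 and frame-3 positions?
9.7

The yellow cross moved from (2.2, 14.1) to (11.8, 15.4), a distance of √(9.6² + 1.3²) ≈ 9.7.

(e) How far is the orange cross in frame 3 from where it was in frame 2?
7.1

The orange cross moved from (7.1, 5.5) to (6.8, 12.6), a distance of √(0.3² + 7.1²) ≈ 7.1.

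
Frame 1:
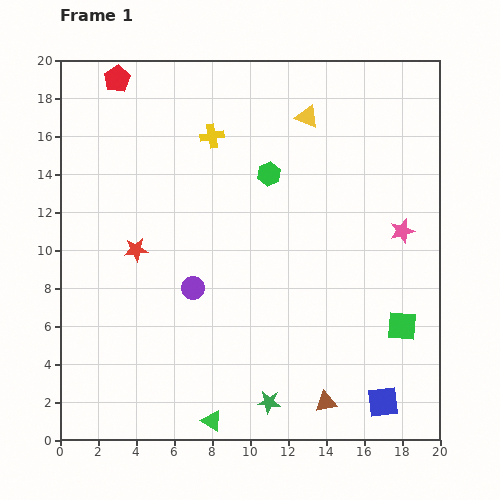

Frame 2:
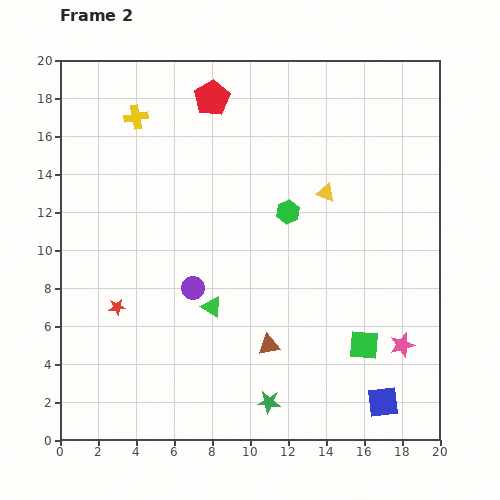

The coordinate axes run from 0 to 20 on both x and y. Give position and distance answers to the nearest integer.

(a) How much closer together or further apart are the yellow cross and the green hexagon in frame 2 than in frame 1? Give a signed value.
+5

Distance in frame 1: 4. Distance in frame 2: 9.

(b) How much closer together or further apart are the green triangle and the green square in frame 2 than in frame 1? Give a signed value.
-3

Distance in frame 1: 11. Distance in frame 2: 8.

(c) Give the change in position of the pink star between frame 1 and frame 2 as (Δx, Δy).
(0, -6)

The pink star was at (18, 11) in frame 1 and (18, 5) in frame 2.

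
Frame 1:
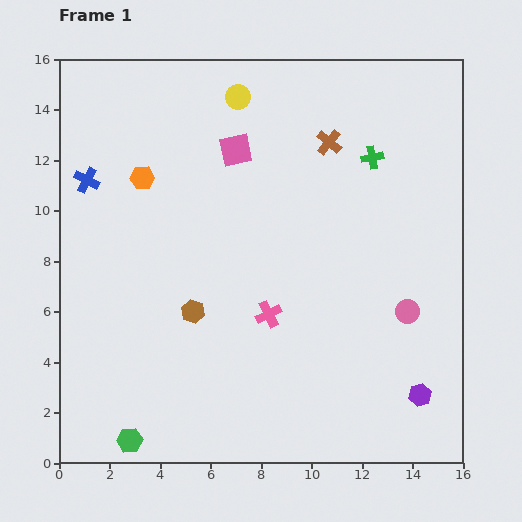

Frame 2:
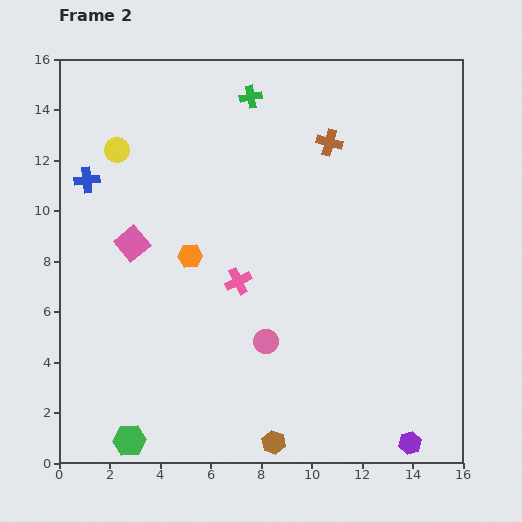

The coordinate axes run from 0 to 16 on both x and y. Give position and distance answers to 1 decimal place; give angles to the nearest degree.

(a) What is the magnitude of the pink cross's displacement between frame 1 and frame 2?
1.8

The pink cross moved from (8.3, 5.9) to (7.1, 7.2), a distance of √(1.2² + 1.3²) ≈ 1.8.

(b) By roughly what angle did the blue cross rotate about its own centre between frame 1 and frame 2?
33° counter-clockwise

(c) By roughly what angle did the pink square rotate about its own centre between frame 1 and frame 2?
28° counter-clockwise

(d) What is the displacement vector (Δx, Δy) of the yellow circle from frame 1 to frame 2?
(-4.8, -2.1)

The yellow circle was at (7.1, 14.5) in frame 1 and (2.3, 12.4) in frame 2.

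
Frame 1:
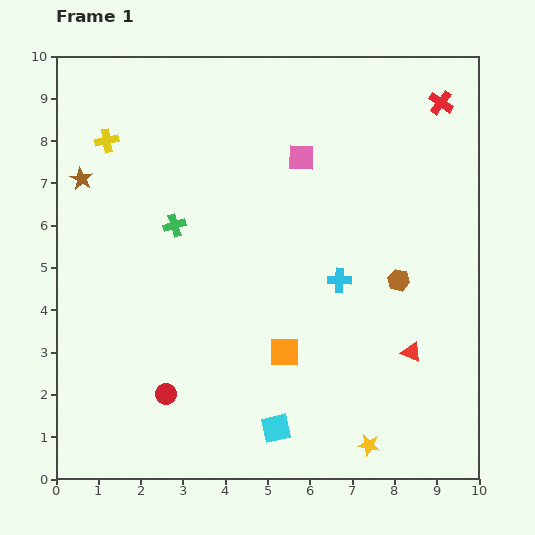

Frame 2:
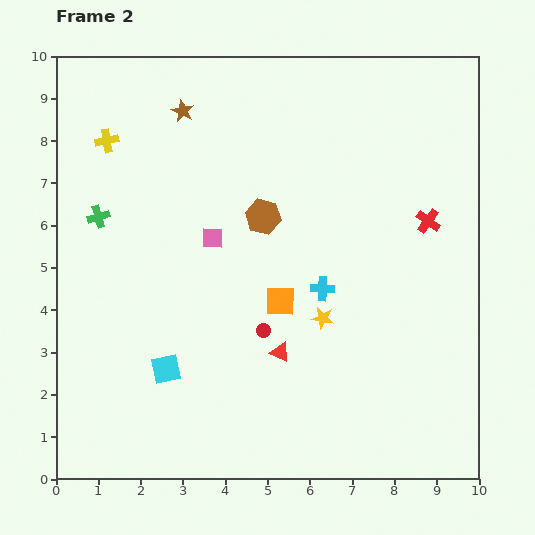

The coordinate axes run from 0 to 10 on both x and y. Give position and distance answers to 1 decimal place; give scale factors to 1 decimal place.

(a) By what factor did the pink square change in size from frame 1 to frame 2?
0.8×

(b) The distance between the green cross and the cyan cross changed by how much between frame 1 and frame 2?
+1.5

Distance in frame 1: 4.1. Distance in frame 2: 5.6.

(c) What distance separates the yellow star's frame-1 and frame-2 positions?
3.2

The yellow star moved from (7.4, 0.8) to (6.3, 3.8), a distance of √(1.1² + 3.0²) ≈ 3.2.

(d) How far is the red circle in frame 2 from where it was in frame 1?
2.7

The red circle moved from (2.6, 2.0) to (4.9, 3.5), a distance of √(2.3² + 1.5²) ≈ 2.7.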